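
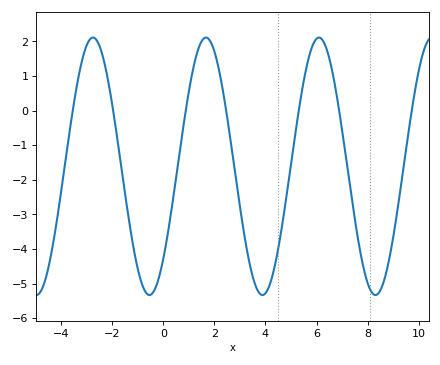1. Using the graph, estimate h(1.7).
2.1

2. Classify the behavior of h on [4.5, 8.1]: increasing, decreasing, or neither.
neither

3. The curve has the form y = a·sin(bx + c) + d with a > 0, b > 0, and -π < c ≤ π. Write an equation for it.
y = 3.72sin(1.4x - 0.8) - 1.61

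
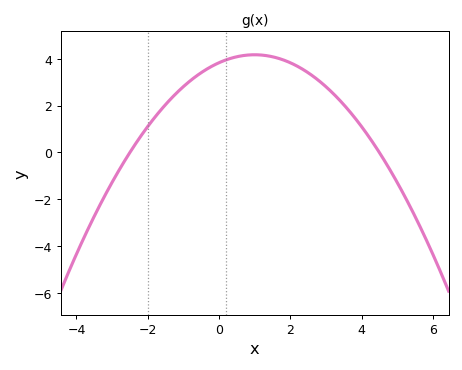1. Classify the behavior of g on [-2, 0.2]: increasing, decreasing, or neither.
increasing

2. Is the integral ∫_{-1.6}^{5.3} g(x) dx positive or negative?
positive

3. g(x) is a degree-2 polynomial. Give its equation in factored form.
y = -0.34(x + 2.5)(x - 4.5)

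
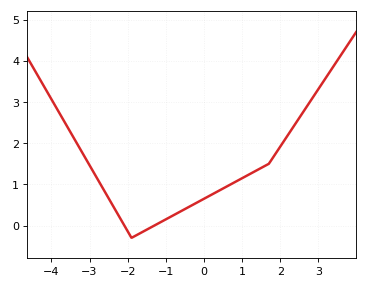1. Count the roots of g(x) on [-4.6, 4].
2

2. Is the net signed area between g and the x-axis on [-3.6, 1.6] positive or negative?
positive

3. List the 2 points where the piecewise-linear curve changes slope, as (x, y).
(-1.9, -0.3); (1.7, 1.5)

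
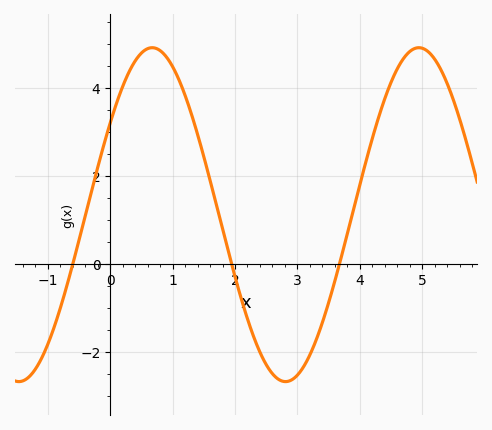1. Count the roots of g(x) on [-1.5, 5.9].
3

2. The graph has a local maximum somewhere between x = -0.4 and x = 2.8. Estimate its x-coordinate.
0.674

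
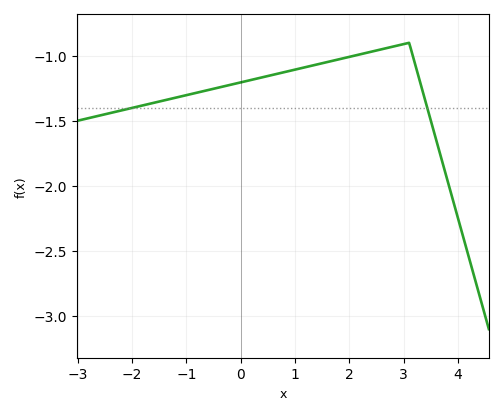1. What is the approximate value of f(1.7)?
-1.04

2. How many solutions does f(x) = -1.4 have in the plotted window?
2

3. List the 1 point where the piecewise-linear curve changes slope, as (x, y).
(3.1, -0.9)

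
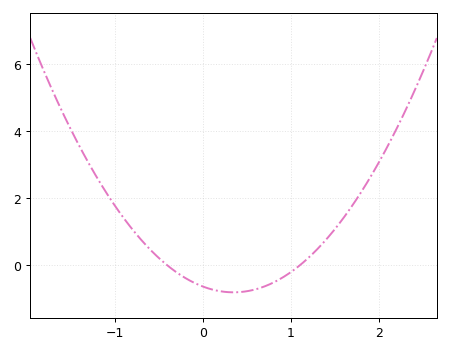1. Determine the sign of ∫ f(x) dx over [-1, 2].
positive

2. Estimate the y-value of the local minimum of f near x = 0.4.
-0.8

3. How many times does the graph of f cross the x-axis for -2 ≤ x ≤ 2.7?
2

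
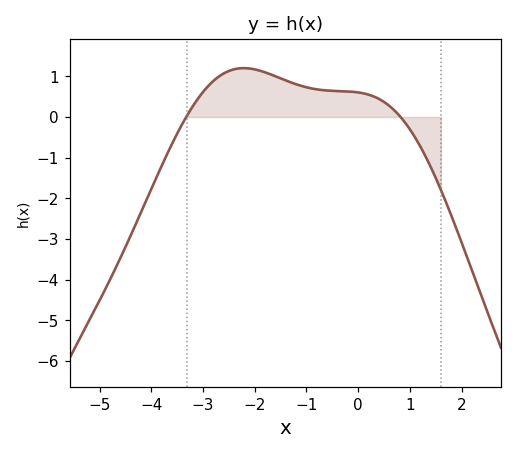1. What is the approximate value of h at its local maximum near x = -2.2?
1.2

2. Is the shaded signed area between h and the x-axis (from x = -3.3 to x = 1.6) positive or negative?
positive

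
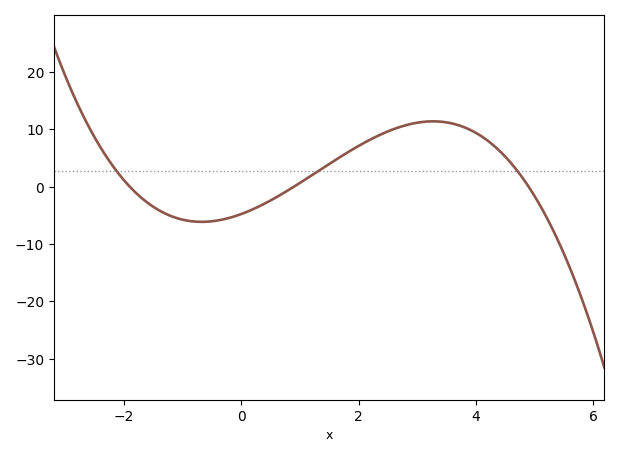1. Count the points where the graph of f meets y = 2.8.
3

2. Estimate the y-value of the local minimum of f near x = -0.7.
-6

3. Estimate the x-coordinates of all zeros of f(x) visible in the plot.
-1.8, 0.8, 4.8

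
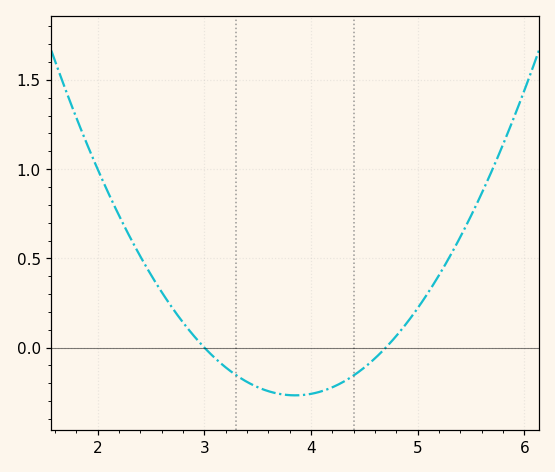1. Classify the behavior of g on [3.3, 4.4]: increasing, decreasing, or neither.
neither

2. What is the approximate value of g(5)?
0.222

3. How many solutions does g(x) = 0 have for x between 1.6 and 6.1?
2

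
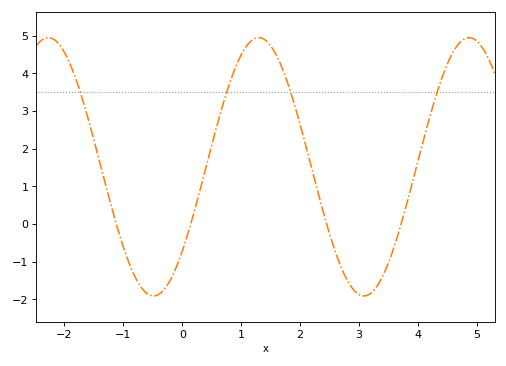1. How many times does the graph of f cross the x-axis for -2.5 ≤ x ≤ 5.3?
4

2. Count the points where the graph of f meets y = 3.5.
4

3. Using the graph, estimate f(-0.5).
-1.91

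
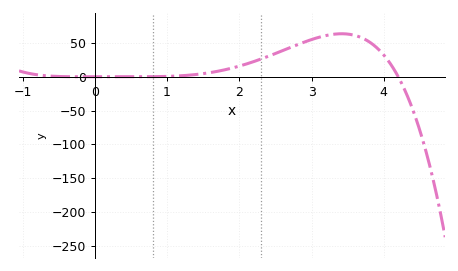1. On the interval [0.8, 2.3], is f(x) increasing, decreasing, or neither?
increasing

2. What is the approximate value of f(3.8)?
51.4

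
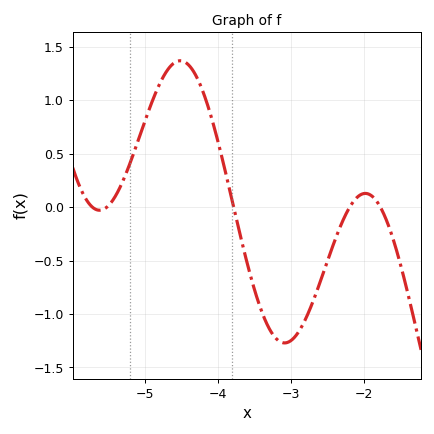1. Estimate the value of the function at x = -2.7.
-0.9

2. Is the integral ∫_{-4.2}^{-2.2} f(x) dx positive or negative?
negative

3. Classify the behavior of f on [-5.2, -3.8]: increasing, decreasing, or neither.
neither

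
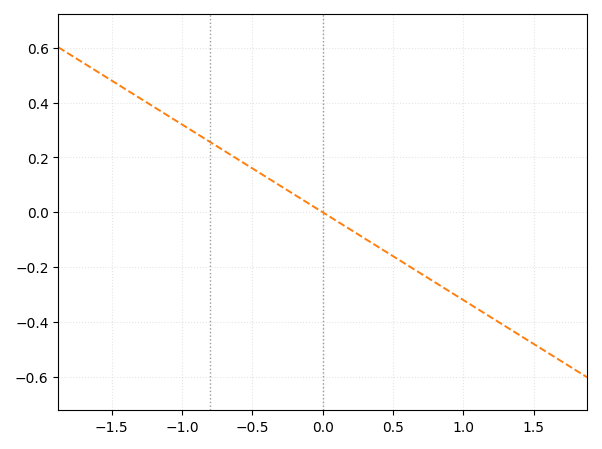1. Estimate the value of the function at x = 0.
0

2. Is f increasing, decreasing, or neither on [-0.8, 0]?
decreasing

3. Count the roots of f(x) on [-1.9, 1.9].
1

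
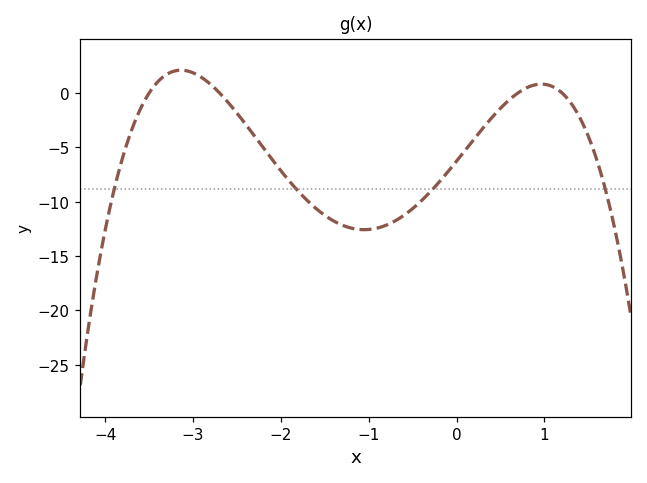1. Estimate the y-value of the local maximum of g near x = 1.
0.805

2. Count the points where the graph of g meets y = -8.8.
4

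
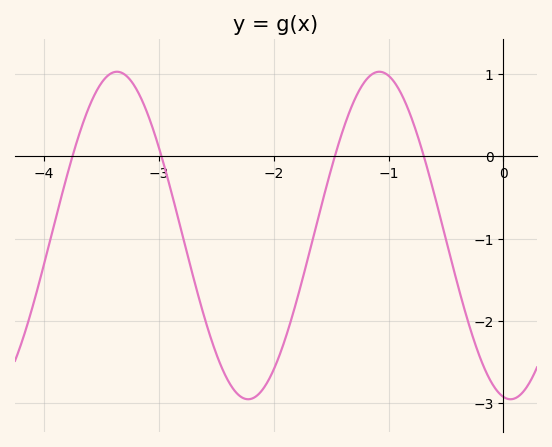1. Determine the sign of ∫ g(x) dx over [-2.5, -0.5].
negative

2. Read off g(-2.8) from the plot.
-0.9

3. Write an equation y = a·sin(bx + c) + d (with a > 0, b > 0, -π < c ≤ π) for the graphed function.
y = 1.99sin(2.8x - 1.7) - 0.96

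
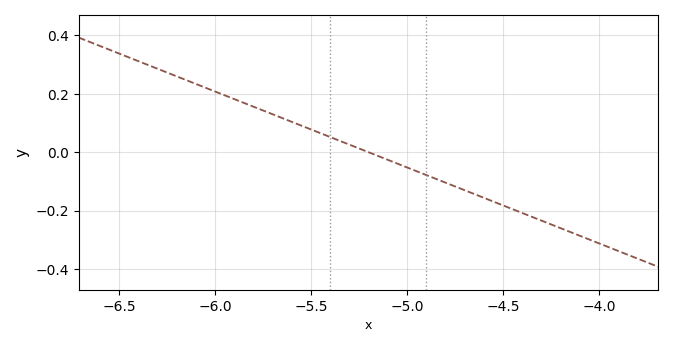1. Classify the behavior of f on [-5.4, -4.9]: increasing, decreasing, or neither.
decreasing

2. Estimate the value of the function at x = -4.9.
-0.078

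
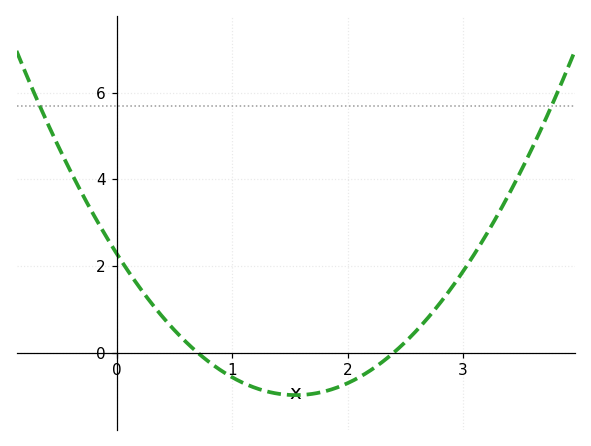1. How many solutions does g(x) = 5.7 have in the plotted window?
2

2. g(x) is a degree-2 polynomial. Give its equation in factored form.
y = 1.36(x - 0.7)(x - 2.4)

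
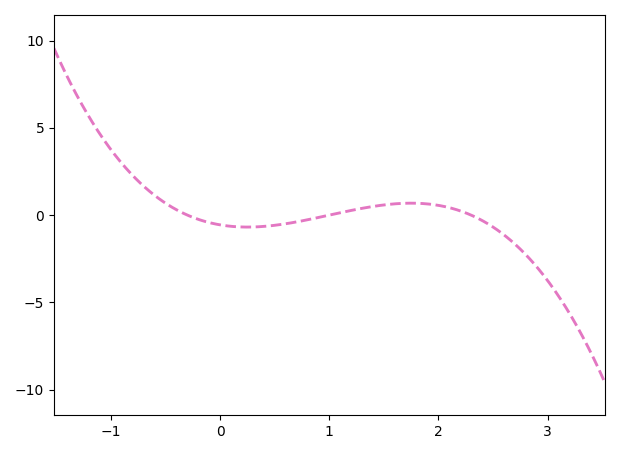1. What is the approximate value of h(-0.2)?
-0.243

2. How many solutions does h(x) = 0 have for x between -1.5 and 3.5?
3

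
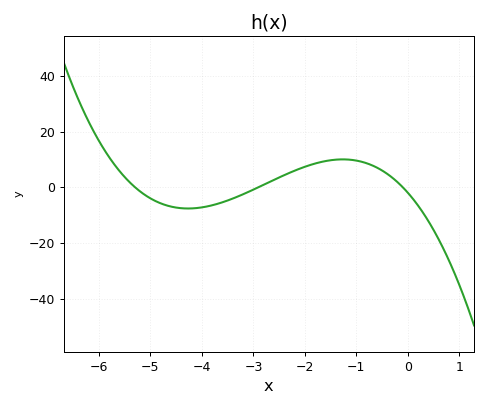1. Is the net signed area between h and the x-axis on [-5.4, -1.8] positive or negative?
negative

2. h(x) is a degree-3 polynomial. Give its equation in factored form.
y = -1.3(x + 5.3)(x + 2.9)(x + 0.1)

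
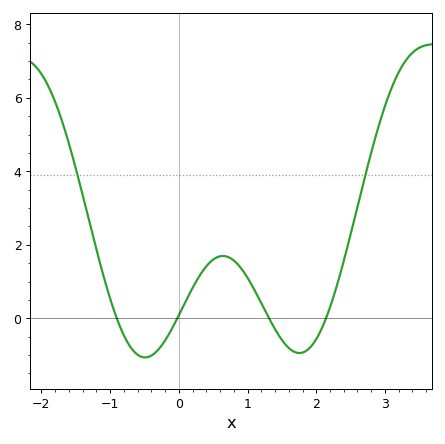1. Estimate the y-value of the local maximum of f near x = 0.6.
1.6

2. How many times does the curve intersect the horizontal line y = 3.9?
2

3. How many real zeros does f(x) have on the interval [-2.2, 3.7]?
4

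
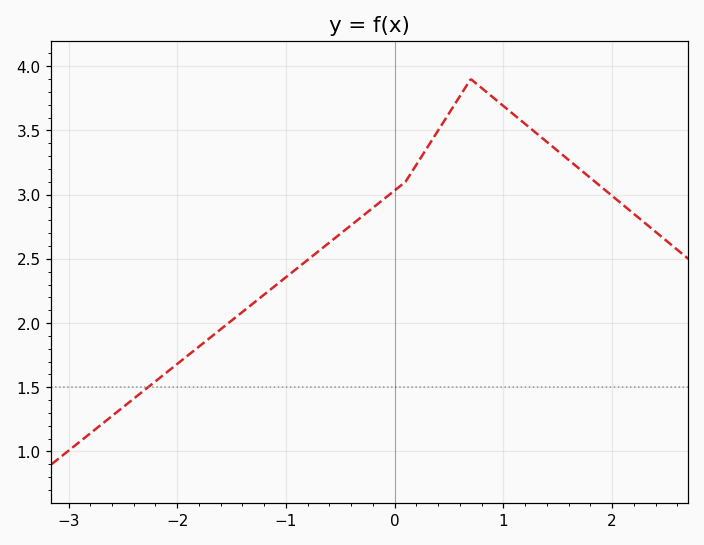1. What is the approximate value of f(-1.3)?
2.15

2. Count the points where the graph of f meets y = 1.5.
1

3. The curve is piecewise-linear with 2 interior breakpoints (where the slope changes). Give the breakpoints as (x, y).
(0.1, 3.1); (0.7, 3.9)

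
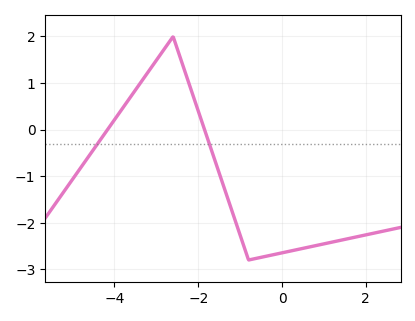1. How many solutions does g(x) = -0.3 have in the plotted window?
2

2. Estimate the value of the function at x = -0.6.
-2.76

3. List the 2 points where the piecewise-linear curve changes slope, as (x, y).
(-2.6, 2); (-0.8, -2.8)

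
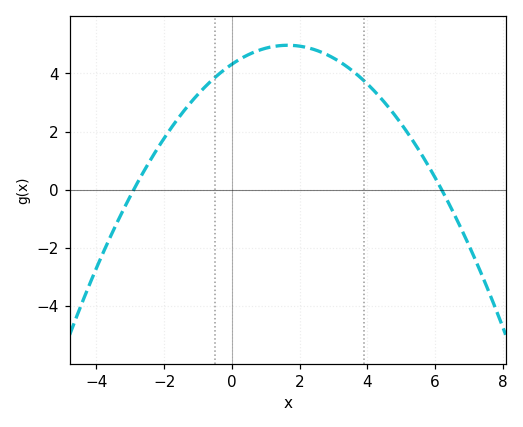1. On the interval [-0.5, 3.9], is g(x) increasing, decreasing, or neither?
neither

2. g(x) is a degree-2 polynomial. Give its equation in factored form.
y = -0.24(x + 2.9)(x - 6.2)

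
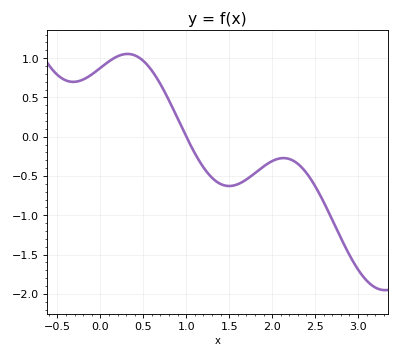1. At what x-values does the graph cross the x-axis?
1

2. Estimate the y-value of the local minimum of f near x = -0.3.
0.698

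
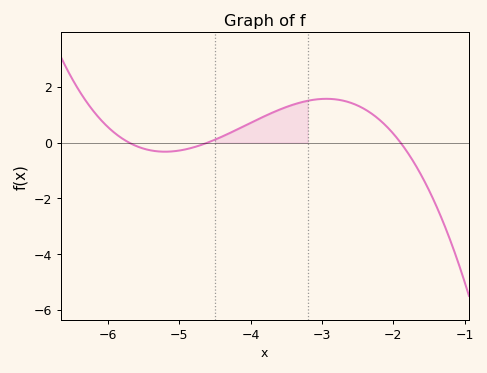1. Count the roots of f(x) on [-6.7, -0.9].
3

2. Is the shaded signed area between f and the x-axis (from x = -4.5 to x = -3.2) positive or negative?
positive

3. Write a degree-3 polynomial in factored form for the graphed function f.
y = -0.33(x + 5.7)(x + 4.6)(x + 1.9)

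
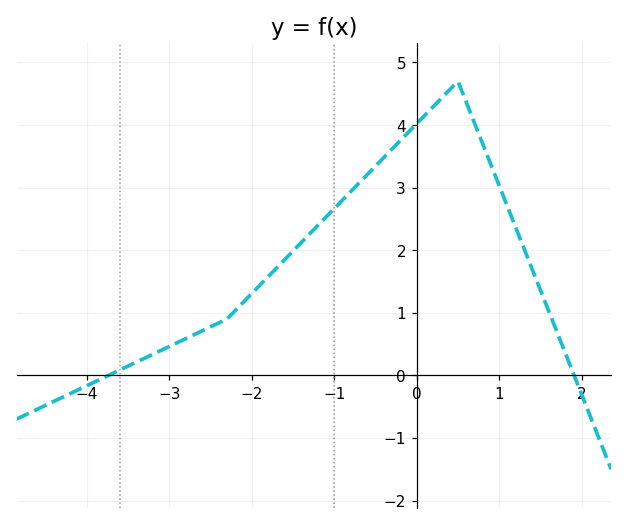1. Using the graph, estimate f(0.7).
4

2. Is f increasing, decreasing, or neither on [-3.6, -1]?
increasing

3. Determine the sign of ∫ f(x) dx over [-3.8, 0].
positive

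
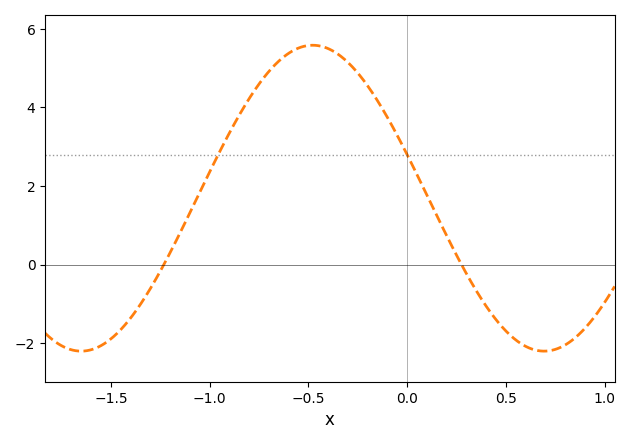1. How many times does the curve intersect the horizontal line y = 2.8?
2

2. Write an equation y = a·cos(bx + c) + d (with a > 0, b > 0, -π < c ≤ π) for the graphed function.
y = 3.89cos(2.68x + 1.28) + 1.69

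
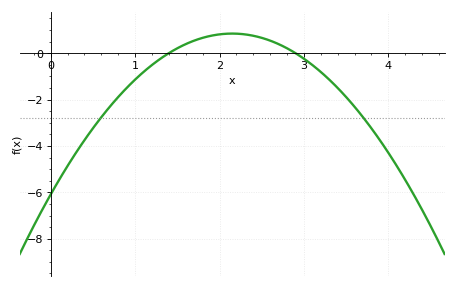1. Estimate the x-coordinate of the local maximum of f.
2.15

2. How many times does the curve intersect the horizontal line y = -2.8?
2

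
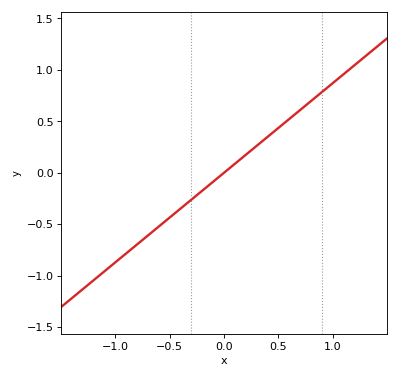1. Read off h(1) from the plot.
0.85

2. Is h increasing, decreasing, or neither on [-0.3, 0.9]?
increasing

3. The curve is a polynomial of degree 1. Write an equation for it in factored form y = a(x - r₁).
y = 0.87(x - 0)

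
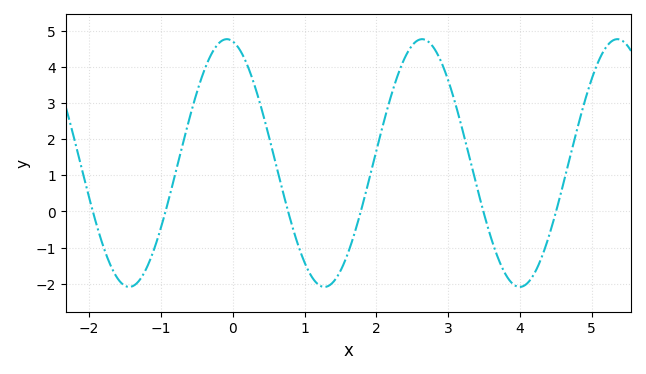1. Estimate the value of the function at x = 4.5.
-0.029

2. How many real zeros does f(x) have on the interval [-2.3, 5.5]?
6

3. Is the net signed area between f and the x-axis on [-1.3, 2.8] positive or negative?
positive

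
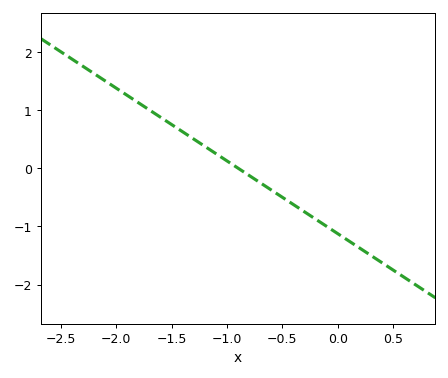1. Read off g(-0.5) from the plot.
-0.5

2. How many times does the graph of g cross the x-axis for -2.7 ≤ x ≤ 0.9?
1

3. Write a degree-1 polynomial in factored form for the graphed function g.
y = -1.25(x + 0.9)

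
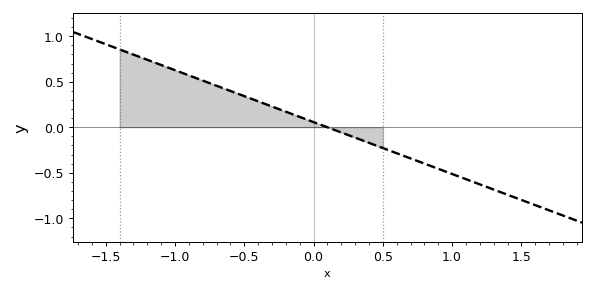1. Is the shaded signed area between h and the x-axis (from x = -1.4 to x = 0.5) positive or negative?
positive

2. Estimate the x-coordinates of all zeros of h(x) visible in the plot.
0.1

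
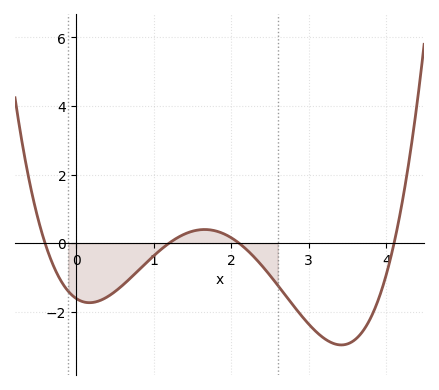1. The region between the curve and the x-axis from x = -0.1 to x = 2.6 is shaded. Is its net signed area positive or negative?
negative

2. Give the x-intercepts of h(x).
-0.4, 1.2, 2.1, 4.1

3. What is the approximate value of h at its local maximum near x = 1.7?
0.397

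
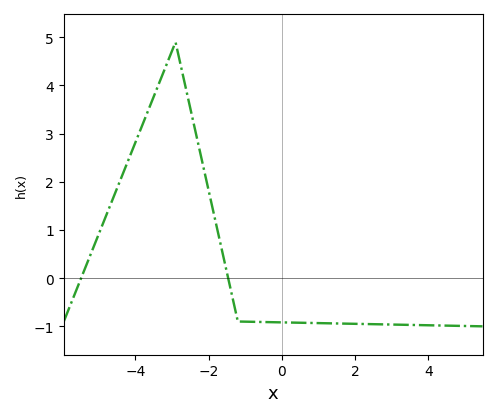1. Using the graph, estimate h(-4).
2.81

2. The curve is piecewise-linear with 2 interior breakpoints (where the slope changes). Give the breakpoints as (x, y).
(-2.9, 4.9); (-1.2, -0.9)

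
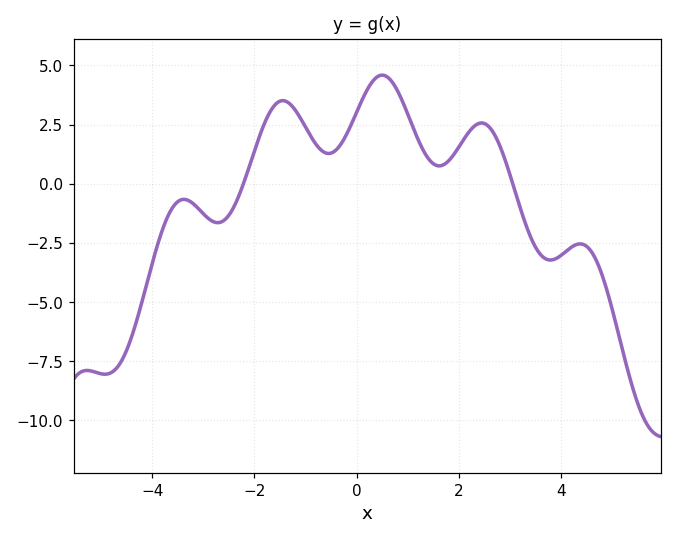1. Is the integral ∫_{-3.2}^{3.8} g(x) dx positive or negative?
positive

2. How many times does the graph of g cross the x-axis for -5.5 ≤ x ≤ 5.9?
2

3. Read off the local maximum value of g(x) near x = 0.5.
4.6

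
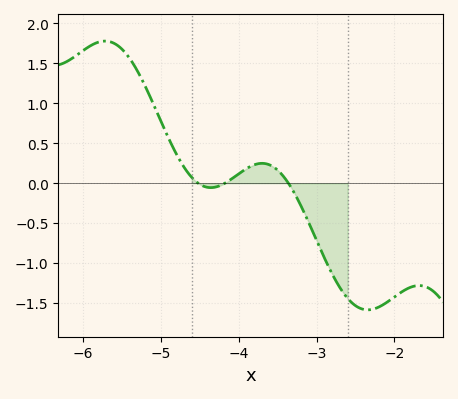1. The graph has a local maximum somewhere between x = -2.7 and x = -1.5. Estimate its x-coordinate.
-1.7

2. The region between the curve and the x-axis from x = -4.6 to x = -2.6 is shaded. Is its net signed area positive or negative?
negative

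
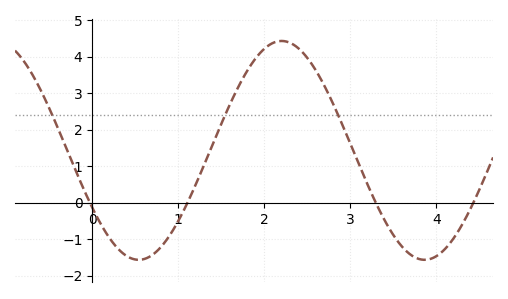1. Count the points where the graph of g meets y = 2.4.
3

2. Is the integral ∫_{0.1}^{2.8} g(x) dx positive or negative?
positive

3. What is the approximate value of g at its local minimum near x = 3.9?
-1.6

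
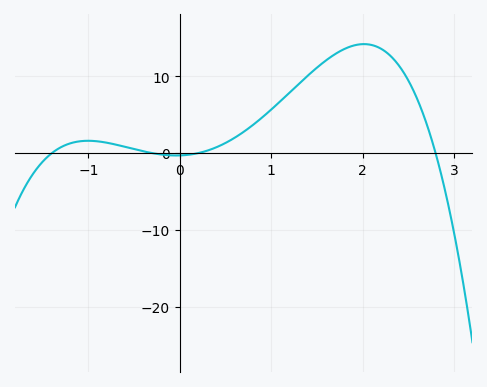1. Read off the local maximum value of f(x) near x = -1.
2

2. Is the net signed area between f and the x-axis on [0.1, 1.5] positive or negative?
positive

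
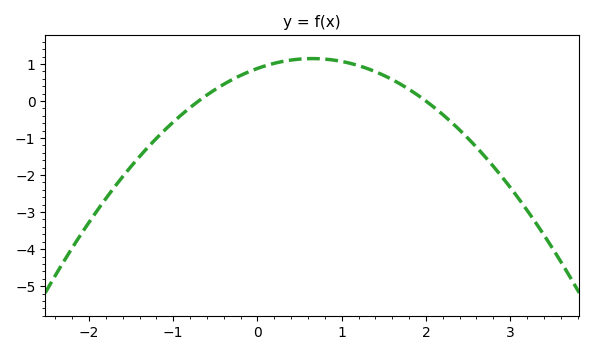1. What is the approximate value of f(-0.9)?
-0.365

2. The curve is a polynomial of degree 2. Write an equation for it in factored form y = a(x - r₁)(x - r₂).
y = -0.63(x + 0.7)(x - 2)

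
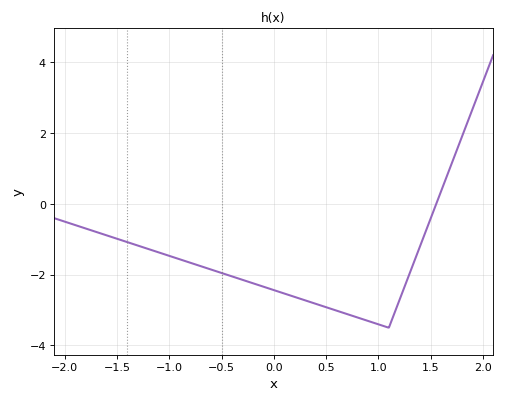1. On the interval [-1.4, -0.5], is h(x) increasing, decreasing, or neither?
decreasing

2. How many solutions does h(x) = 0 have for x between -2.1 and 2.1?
1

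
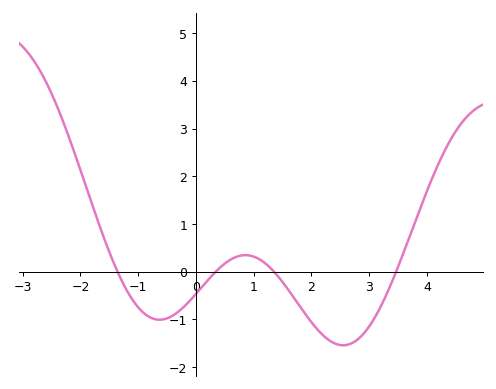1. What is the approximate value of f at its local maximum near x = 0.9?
0.3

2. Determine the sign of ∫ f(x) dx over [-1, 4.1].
negative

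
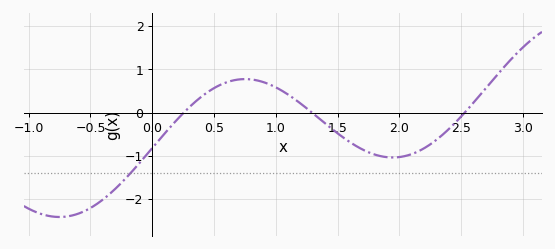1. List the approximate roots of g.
0.254, 1.29, 2.53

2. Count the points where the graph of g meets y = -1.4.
1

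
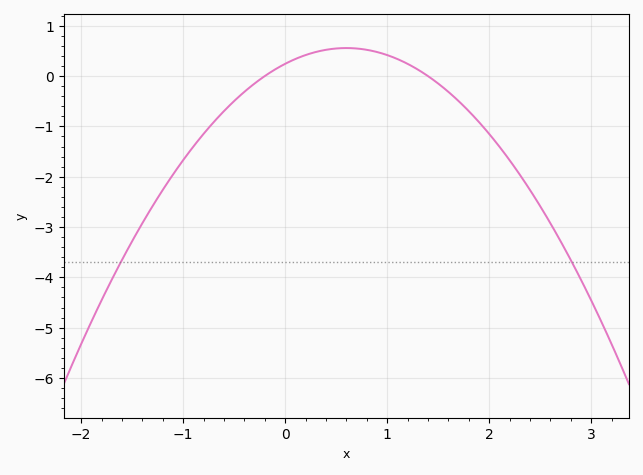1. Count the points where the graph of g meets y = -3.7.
2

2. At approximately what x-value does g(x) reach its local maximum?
0.6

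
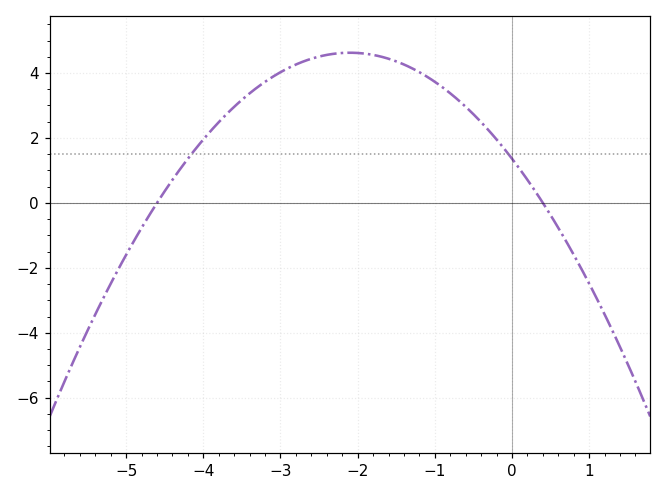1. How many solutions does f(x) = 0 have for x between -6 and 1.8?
2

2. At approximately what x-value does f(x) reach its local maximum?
-2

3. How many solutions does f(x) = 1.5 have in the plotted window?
2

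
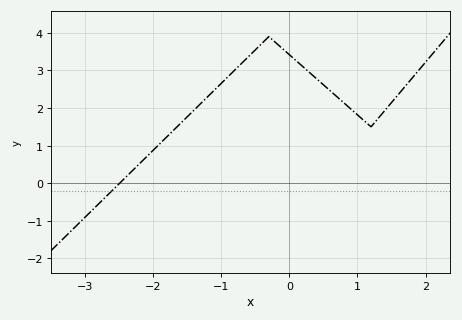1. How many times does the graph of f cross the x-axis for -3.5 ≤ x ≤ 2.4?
1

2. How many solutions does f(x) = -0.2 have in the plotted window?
1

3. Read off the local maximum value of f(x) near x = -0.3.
3.9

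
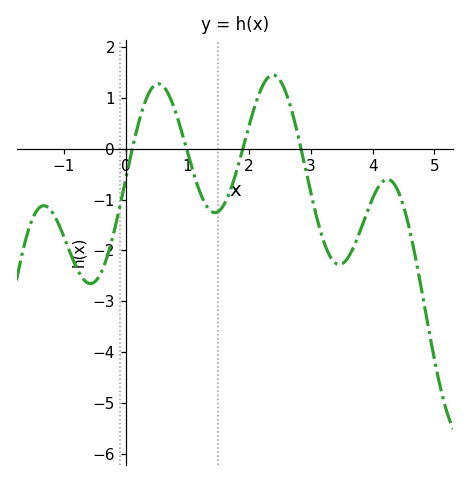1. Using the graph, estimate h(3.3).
-2.09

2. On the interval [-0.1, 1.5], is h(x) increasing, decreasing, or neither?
neither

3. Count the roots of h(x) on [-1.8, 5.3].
4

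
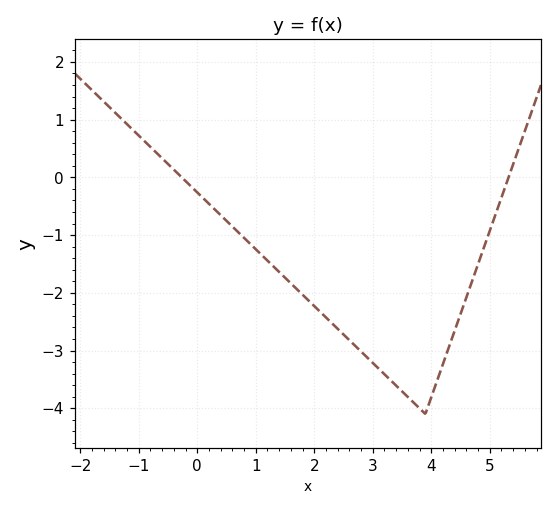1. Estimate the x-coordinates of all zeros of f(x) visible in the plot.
-0.265, 5.32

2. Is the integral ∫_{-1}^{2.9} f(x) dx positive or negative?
negative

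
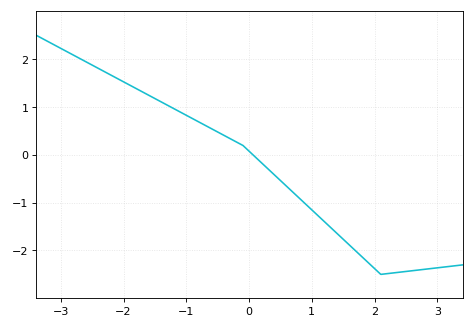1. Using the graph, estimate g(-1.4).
1.11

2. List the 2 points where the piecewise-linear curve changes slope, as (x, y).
(-0.1, 0.2); (2.1, -2.5)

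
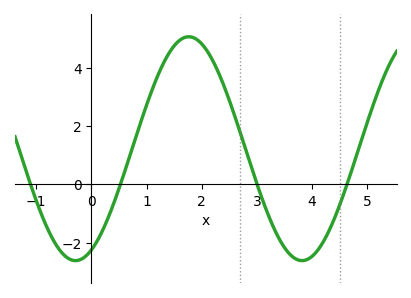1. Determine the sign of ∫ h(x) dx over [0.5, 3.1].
positive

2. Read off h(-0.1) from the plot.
-2.4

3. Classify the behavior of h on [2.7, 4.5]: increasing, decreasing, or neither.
neither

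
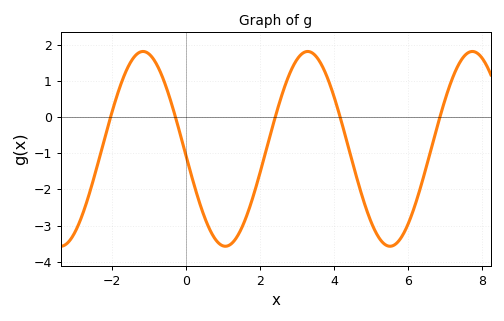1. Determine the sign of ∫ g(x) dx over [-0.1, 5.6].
negative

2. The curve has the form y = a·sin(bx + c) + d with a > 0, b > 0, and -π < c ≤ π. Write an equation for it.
y = 2.69sin(1.4x - 3.1) - 0.88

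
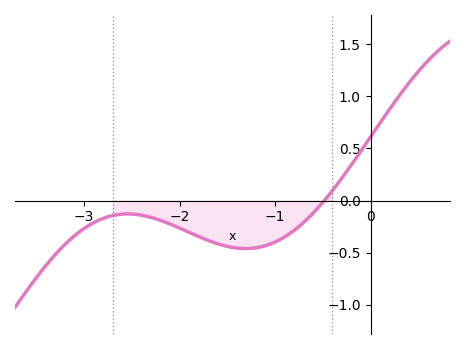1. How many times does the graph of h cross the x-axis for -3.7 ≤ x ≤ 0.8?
1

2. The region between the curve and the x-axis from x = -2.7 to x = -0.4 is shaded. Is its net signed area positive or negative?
negative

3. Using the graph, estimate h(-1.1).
-0.45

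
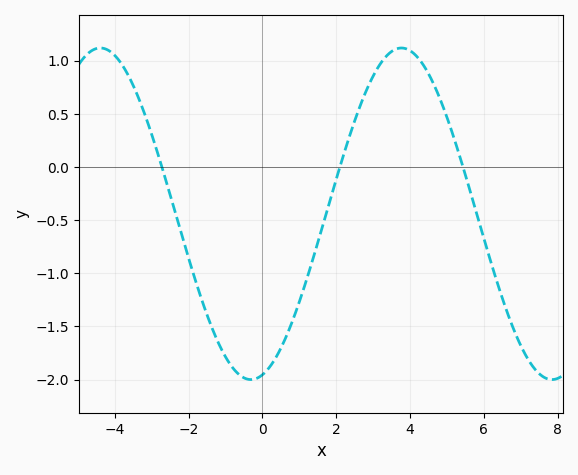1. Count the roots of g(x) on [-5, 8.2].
3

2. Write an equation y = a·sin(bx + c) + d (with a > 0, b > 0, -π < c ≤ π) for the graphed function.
y = 1.56sin(0.77x - 1.33) - 0.44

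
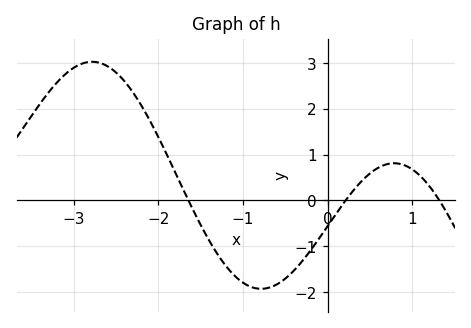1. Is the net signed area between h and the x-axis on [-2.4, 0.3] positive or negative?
negative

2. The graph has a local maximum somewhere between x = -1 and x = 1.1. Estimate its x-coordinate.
0.8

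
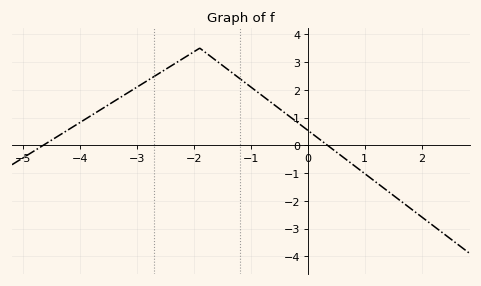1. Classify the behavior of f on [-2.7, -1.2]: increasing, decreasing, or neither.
neither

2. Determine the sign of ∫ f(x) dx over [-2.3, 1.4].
positive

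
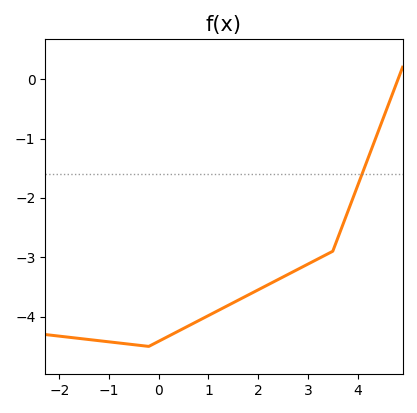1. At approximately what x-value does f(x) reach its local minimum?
-0.202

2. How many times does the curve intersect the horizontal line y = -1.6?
1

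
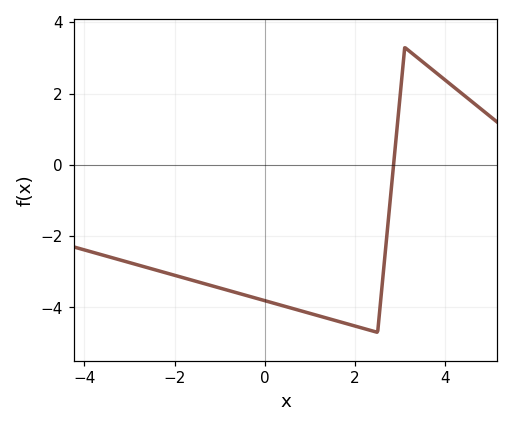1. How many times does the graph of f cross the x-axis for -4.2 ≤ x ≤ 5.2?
1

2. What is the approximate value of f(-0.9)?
-3.4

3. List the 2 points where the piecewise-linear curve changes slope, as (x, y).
(2.5, -4.7); (3.1, 3.3)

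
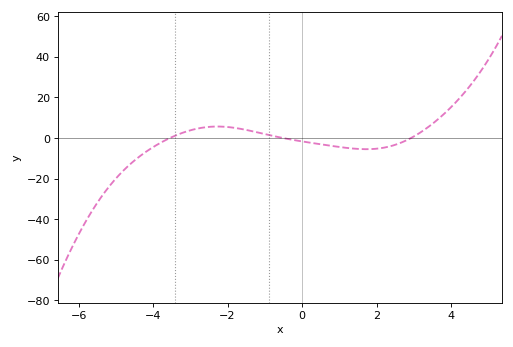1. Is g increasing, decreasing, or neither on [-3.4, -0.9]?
neither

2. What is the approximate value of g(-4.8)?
-16.1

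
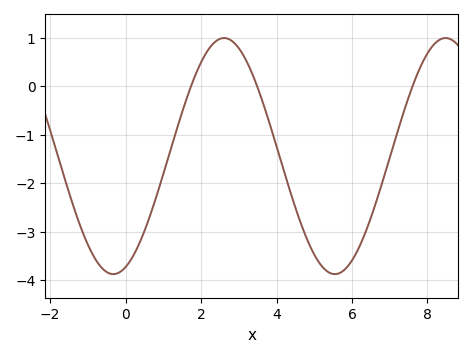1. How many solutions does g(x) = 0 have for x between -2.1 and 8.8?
3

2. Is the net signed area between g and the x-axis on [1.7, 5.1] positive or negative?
negative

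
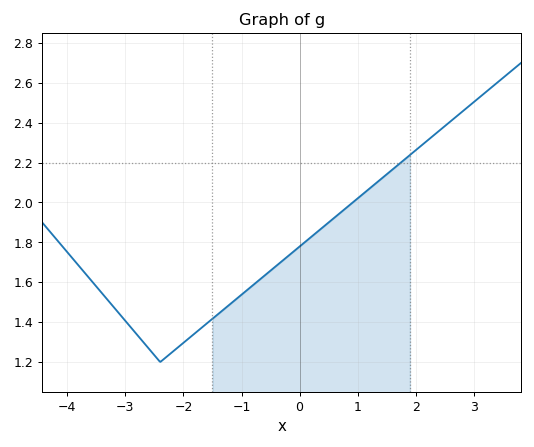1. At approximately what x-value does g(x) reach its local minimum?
-2.4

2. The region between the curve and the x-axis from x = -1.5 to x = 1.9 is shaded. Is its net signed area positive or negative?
positive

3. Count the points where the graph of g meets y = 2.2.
1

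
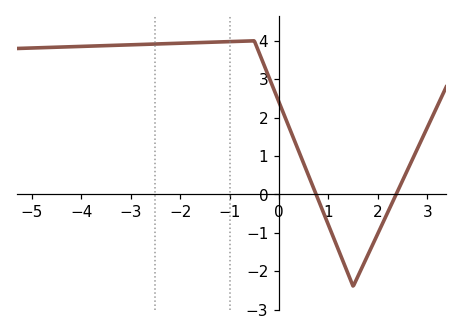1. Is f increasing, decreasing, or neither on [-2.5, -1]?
increasing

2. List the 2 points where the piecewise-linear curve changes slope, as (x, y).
(-0.5, 4); (1.5, -2.4)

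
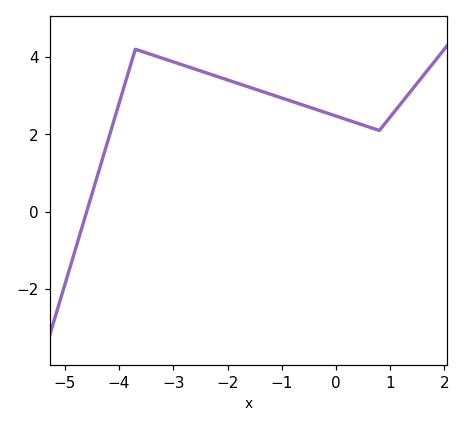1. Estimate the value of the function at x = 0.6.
2.2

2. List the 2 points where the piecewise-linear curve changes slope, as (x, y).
(-3.7, 4.2); (0.8, 2.1)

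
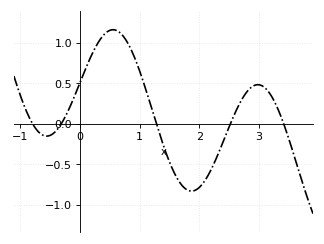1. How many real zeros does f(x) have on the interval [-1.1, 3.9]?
5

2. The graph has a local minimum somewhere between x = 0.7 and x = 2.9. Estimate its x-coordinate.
1.87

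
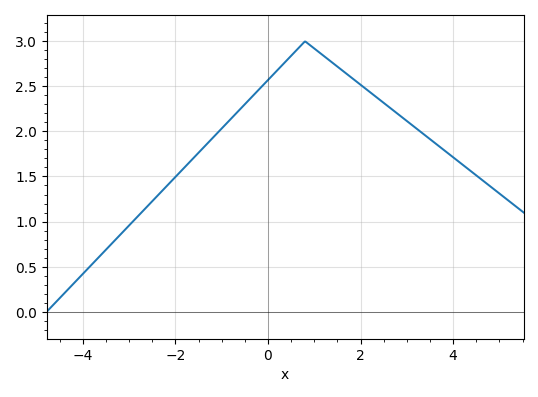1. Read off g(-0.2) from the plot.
2.45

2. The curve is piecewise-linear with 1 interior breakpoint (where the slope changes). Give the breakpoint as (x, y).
(0.8, 3)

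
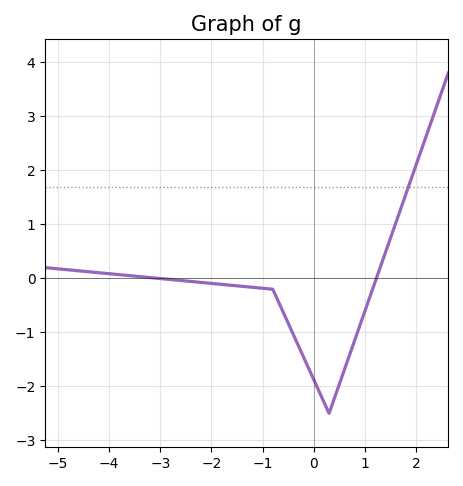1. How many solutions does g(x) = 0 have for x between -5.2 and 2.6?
2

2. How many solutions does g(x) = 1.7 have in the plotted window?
1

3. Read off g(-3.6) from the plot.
0.052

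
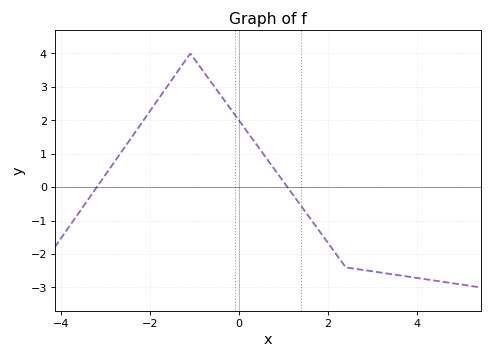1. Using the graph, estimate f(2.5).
-2.42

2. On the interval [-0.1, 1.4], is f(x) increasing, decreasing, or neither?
decreasing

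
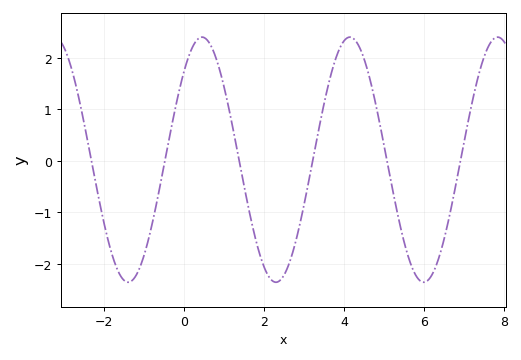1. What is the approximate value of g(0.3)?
2.32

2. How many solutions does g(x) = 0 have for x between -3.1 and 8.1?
6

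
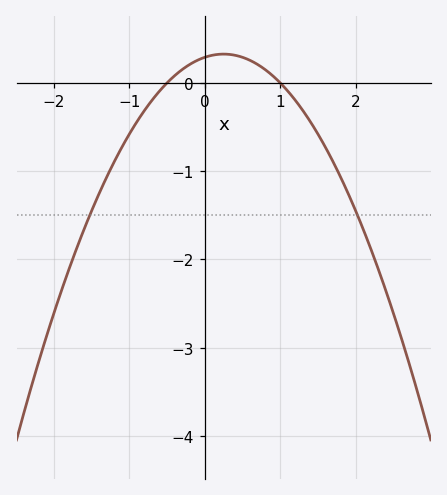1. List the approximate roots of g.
-0.5, 1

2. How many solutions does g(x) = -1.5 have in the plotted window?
2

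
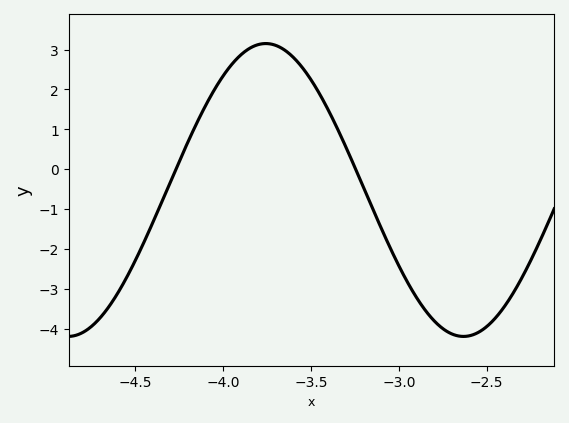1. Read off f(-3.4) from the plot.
1.47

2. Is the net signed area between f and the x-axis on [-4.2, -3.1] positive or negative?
positive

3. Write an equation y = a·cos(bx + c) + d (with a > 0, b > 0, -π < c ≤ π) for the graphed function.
y = 3.67cos(2.79x - 2.08) - 0.52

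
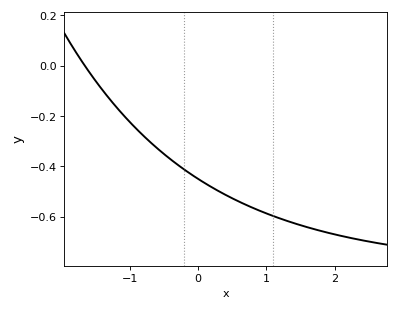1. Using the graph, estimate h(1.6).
-0.64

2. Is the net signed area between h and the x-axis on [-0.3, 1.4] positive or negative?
negative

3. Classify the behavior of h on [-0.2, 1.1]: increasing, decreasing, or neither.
decreasing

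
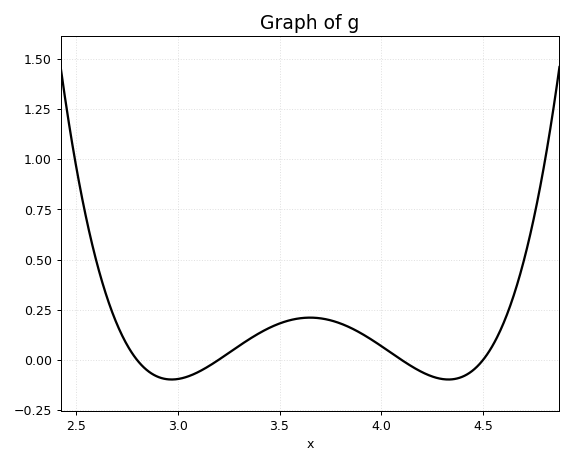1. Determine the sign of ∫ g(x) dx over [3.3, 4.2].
positive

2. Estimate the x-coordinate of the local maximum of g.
3.65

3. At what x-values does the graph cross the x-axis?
2.8, 3.2, 4.1, 4.5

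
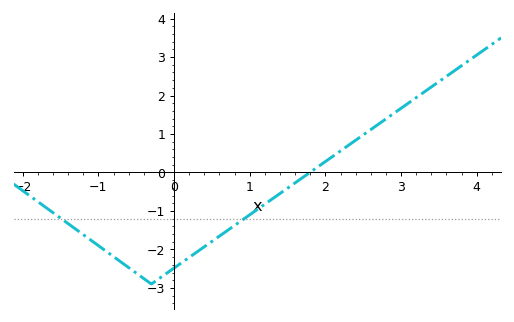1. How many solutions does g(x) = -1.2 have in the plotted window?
2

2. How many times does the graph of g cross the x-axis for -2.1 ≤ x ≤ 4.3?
1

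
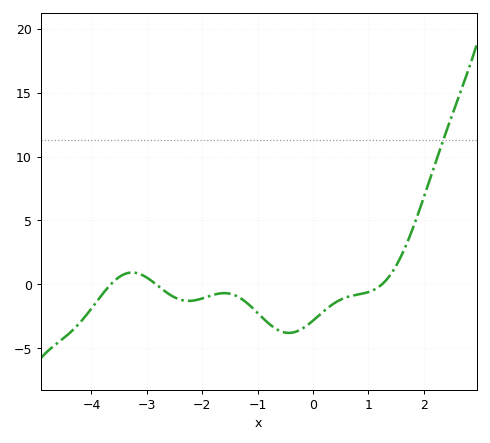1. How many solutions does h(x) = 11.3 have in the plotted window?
1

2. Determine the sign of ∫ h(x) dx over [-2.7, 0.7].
negative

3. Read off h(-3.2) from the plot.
0.896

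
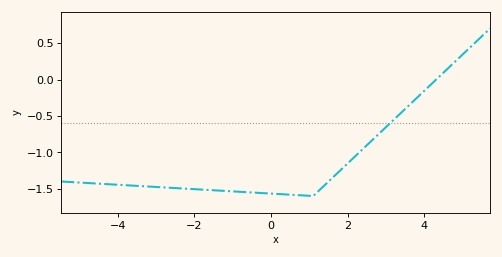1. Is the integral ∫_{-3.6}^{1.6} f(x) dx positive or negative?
negative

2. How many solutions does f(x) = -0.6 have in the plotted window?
1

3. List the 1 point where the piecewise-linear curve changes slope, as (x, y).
(1.1, -1.6)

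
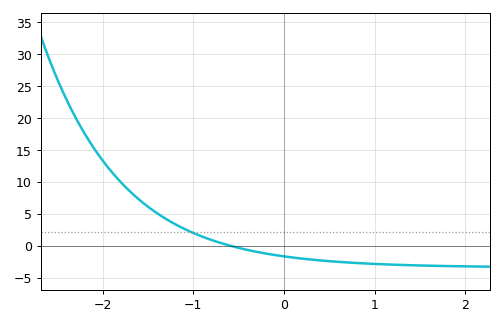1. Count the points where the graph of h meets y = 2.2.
1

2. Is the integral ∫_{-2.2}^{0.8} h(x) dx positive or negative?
positive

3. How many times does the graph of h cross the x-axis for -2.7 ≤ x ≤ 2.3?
1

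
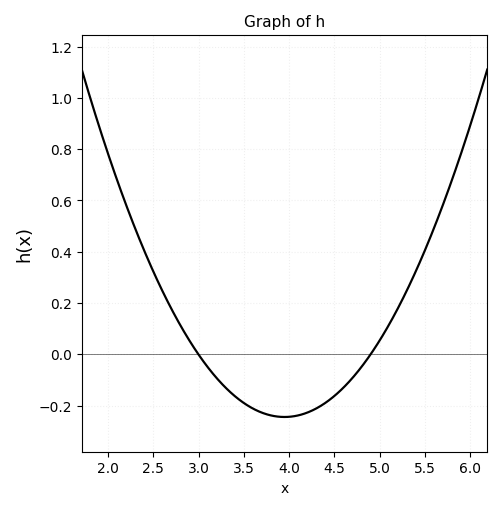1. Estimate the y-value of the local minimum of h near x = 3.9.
-0.24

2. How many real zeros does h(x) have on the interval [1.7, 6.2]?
2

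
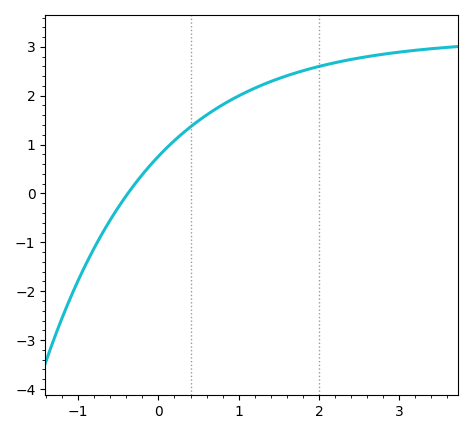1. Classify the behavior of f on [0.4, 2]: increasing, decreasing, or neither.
increasing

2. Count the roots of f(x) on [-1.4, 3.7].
1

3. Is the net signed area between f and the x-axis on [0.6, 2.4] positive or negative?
positive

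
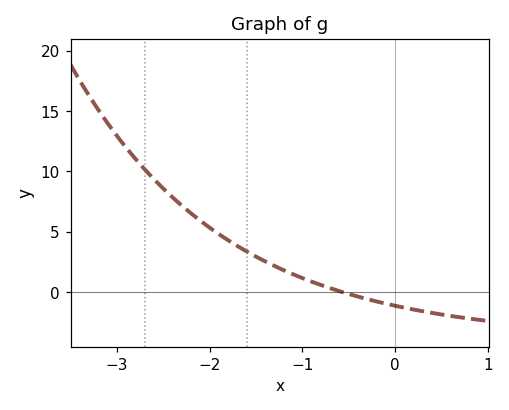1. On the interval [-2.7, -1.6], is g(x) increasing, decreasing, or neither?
decreasing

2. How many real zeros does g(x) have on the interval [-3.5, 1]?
1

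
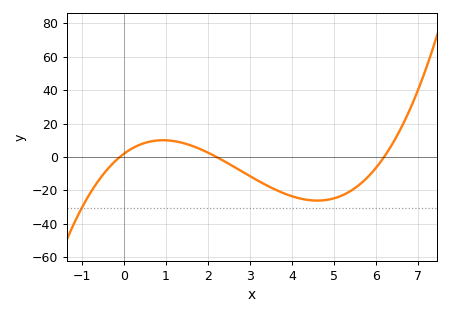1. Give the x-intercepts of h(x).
-0.2, 2.2, 6.2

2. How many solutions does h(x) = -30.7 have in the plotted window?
1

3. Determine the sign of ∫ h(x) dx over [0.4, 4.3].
negative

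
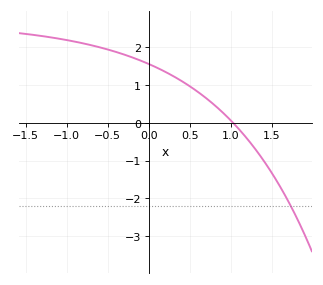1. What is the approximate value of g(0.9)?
0.3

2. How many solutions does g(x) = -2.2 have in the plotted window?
1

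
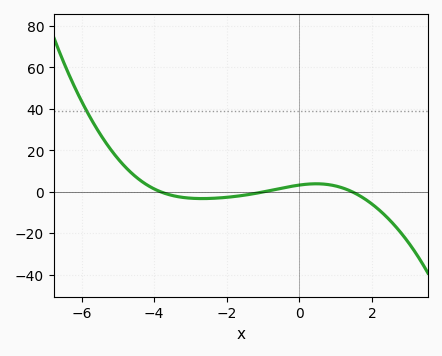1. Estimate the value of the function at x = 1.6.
-2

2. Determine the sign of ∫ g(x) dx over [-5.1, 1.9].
positive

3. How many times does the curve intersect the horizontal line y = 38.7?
1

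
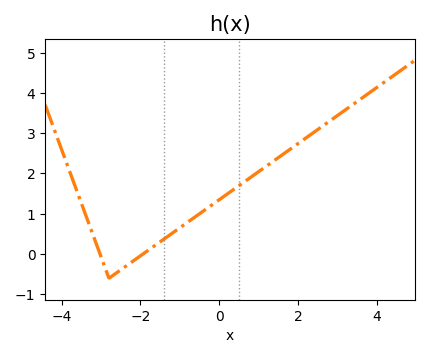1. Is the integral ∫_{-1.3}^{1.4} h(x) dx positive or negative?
positive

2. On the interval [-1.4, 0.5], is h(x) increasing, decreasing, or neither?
increasing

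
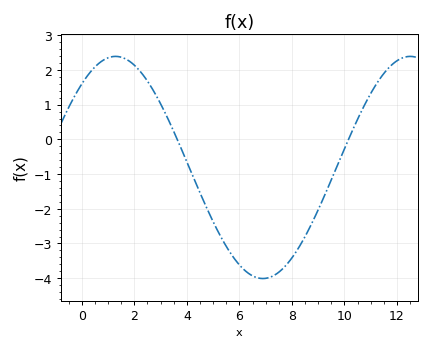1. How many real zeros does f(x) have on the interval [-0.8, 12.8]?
2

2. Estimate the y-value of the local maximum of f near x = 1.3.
2.4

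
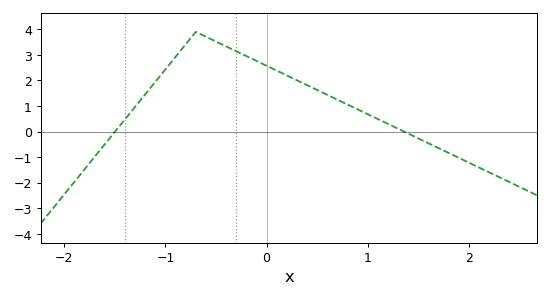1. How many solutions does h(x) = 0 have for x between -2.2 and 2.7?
2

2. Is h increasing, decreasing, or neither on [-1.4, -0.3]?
neither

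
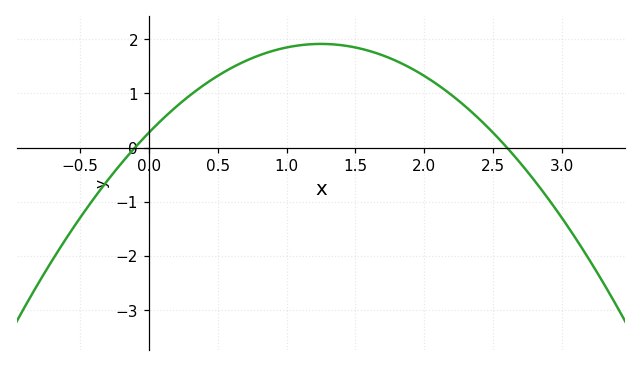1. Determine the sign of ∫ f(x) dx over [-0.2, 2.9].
positive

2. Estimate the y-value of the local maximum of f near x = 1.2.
1.91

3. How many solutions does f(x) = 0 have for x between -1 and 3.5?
2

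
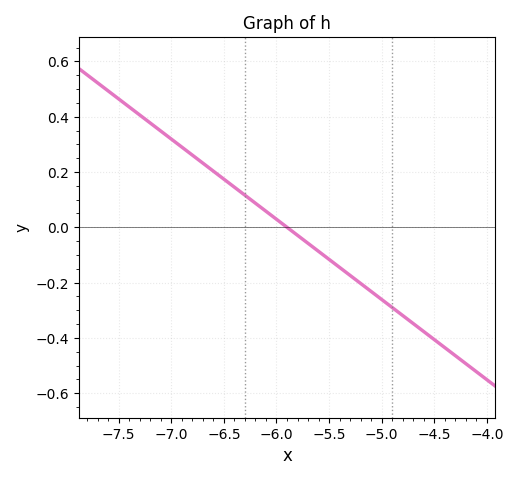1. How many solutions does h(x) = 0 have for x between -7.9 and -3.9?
1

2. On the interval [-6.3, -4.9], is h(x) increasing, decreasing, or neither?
decreasing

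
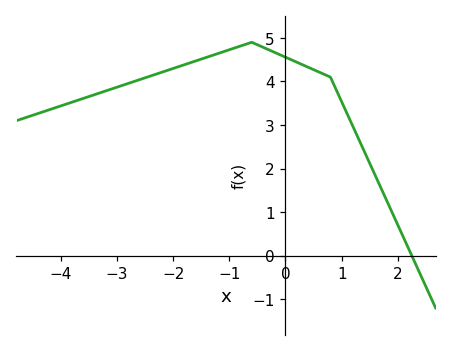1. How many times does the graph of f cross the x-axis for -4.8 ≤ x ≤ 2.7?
1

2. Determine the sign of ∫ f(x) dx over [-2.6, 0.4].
positive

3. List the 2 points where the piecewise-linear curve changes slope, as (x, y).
(-0.6, 4.9); (0.8, 4.1)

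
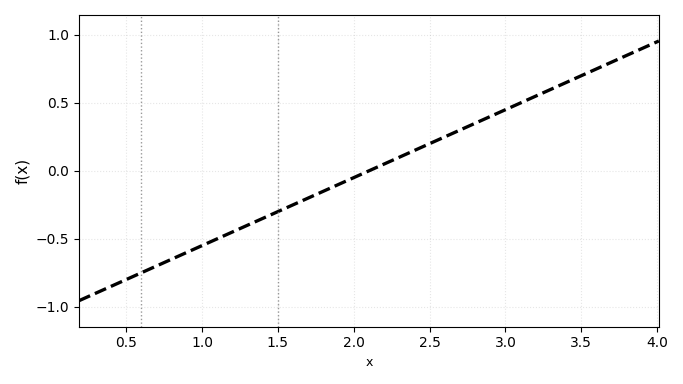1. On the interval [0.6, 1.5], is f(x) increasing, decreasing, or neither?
increasing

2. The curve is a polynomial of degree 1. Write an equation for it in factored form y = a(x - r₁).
y = 0.5(x - 2.1)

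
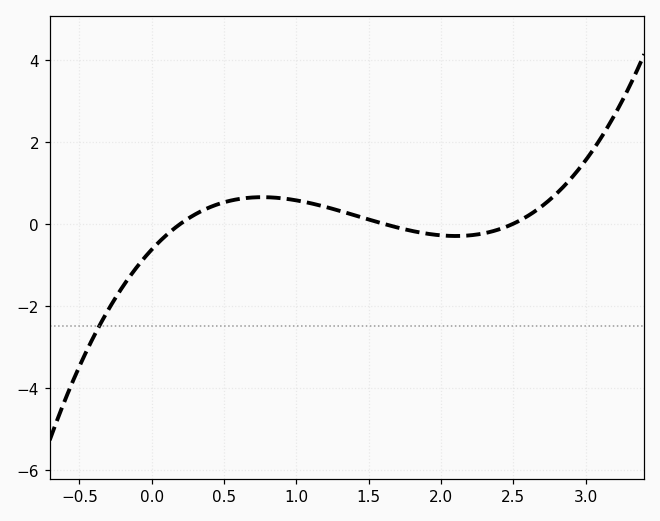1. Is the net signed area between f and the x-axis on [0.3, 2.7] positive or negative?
positive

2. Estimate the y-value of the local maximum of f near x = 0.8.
0.647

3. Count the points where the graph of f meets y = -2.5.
1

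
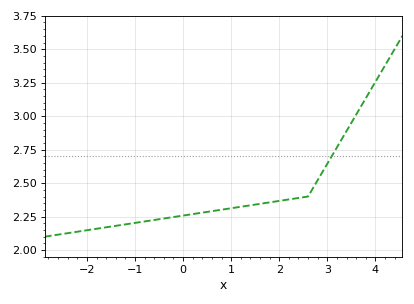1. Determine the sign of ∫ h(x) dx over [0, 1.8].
positive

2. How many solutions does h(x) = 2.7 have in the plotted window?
1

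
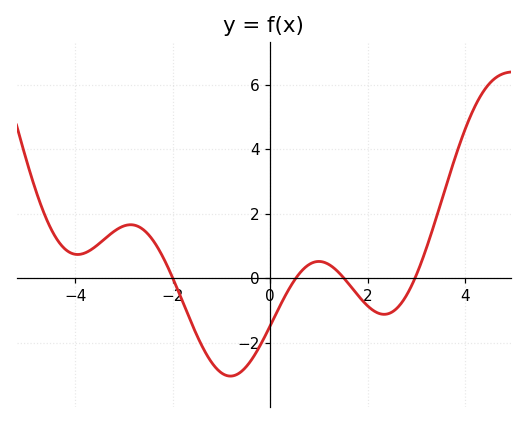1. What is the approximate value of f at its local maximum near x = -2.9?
1.6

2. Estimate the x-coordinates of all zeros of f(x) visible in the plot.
-2, 0.6, 1.6, 3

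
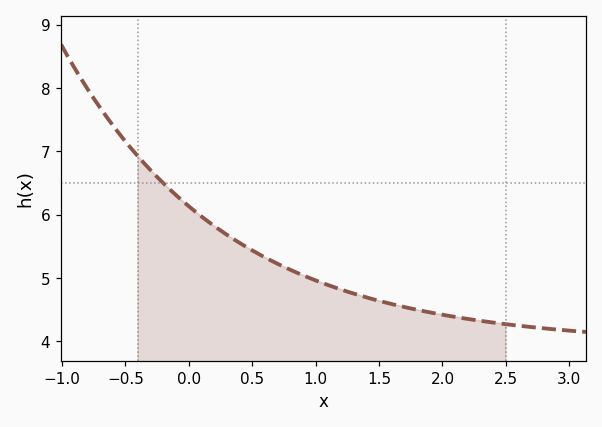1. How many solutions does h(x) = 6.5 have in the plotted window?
1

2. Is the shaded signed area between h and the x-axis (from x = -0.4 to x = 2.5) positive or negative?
positive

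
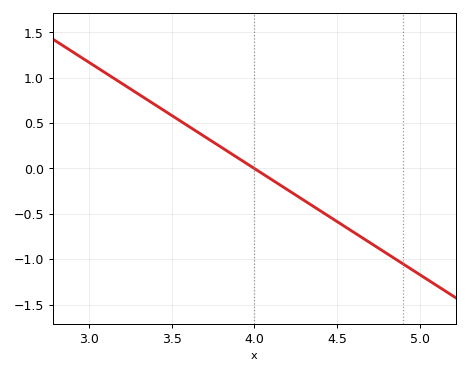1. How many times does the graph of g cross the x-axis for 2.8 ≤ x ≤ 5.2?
1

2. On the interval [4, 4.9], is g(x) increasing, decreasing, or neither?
decreasing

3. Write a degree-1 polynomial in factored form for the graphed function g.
y = -1.17(x - 4)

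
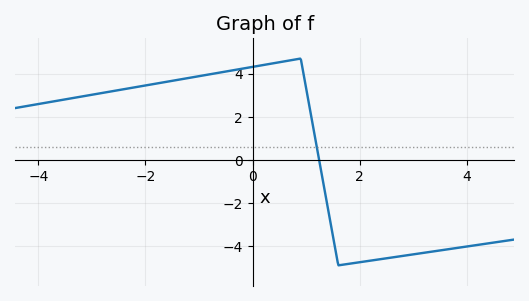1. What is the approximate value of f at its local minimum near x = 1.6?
-4.8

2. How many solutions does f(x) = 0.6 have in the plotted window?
1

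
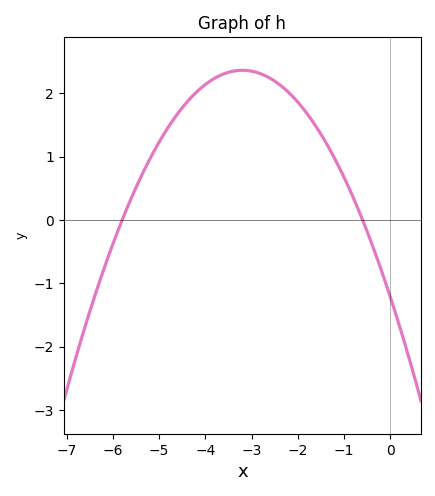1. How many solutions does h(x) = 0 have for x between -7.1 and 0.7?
2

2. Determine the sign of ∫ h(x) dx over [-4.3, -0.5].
positive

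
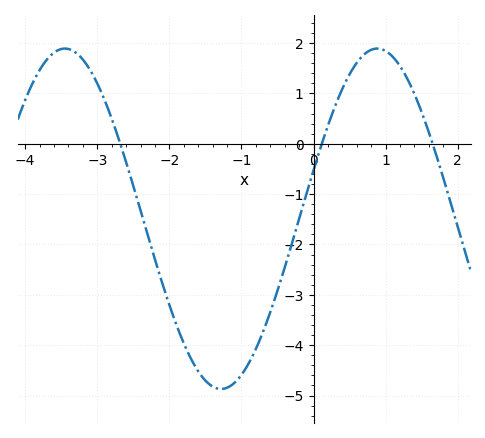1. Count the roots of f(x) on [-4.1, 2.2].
3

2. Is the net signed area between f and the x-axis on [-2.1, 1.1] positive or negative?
negative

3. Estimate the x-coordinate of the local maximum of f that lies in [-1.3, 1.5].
0.9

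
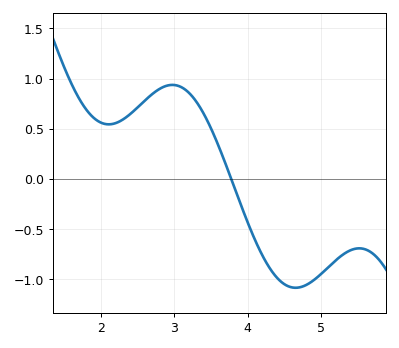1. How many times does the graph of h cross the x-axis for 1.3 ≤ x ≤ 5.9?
1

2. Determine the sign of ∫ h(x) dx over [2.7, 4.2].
positive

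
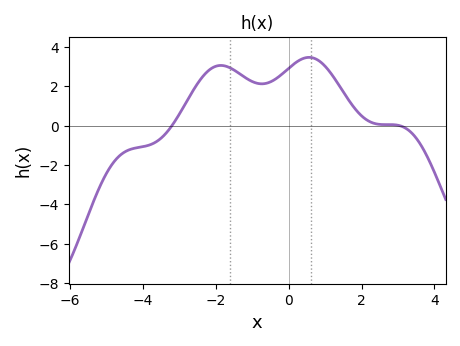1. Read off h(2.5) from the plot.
0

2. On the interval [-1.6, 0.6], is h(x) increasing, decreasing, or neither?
neither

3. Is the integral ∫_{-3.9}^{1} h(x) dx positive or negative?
positive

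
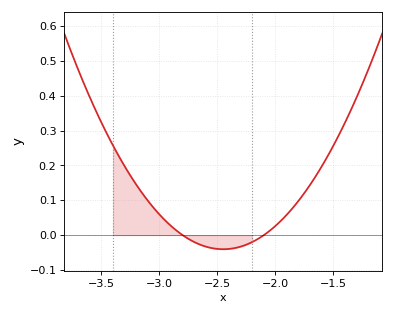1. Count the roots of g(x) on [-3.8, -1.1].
2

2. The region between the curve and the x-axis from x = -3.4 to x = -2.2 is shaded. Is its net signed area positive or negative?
positive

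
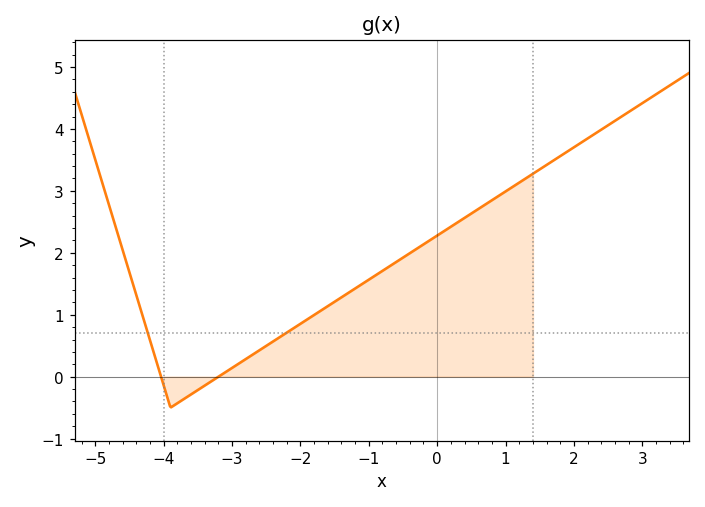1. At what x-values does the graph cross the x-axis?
-4, -3.2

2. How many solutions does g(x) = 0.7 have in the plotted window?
2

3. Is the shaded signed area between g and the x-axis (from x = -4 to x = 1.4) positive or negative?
positive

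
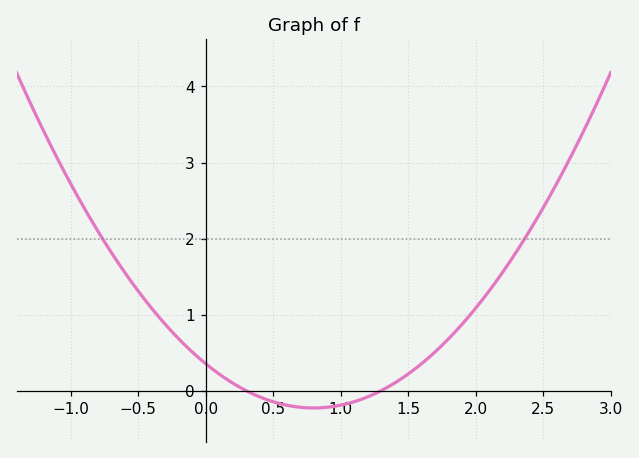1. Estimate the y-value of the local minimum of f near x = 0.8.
-0.2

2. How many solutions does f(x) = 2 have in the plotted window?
2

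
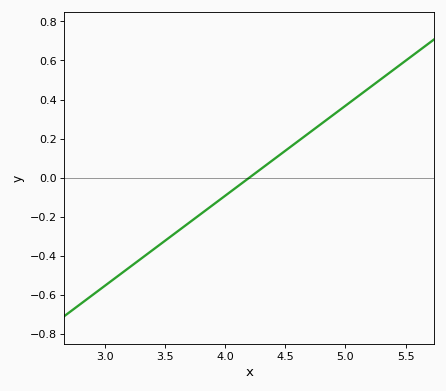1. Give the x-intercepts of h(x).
4.2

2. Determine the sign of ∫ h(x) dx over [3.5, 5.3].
positive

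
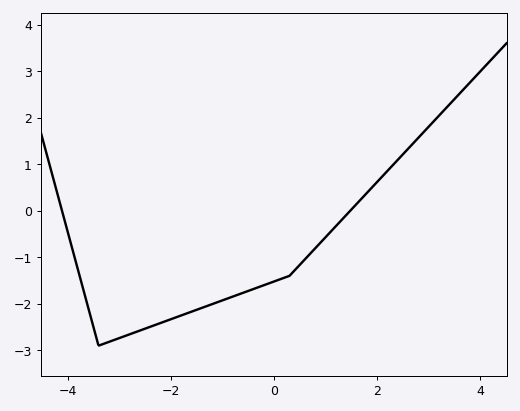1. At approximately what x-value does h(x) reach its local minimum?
-3.4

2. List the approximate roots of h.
-4.2, 1.4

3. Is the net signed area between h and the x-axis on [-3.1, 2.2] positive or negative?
negative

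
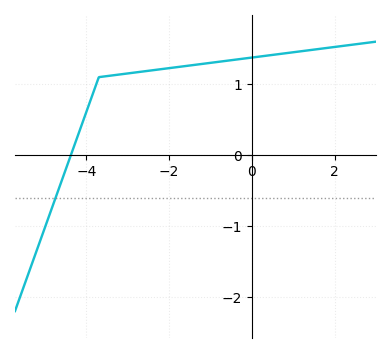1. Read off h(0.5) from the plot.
1.41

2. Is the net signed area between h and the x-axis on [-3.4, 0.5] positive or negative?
positive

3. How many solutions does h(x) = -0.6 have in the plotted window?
1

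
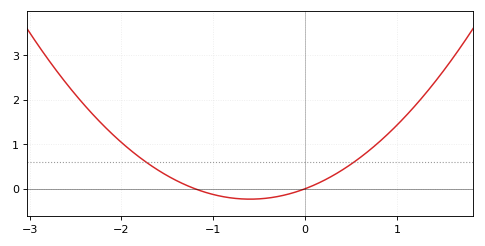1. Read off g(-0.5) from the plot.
-0.2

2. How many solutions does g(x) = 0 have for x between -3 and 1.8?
2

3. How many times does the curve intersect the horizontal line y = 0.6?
2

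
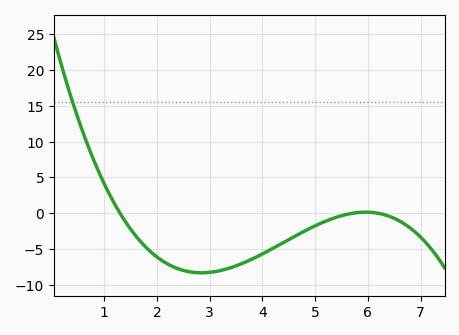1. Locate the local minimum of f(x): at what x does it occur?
2.8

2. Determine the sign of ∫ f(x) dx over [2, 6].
negative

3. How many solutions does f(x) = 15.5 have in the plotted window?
1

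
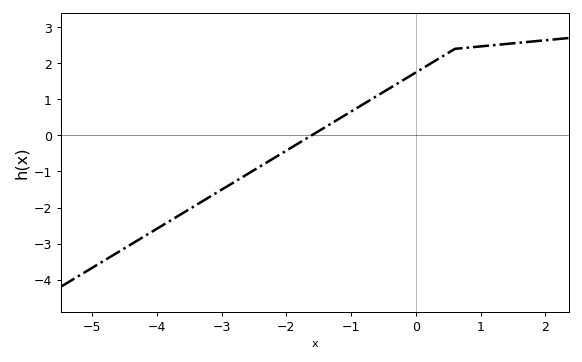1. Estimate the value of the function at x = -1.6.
0.014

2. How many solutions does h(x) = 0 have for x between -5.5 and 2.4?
1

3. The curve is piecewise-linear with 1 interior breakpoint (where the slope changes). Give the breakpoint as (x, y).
(0.6, 2.4)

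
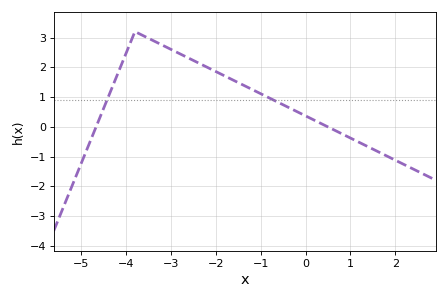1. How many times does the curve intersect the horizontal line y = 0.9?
2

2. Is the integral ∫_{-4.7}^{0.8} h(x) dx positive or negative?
positive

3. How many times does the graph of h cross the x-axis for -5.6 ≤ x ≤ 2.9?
2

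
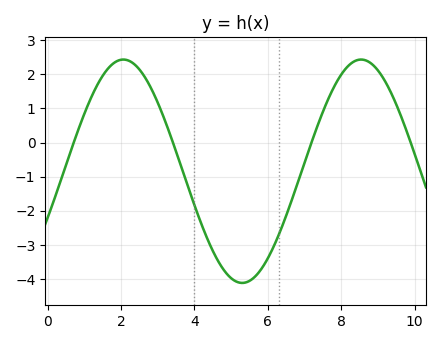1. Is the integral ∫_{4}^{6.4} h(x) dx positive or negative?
negative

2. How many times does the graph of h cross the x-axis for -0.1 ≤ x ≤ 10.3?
4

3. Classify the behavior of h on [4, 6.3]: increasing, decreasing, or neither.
neither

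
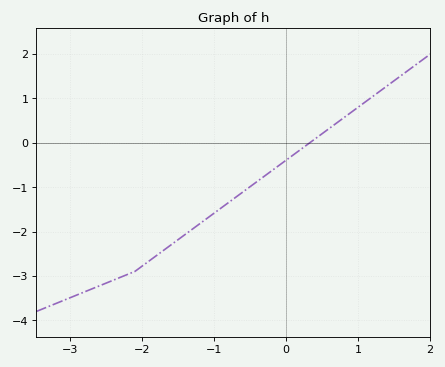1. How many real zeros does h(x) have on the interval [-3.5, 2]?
1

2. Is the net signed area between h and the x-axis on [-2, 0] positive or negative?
negative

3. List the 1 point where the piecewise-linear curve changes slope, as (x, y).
(-2.1, -2.9)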